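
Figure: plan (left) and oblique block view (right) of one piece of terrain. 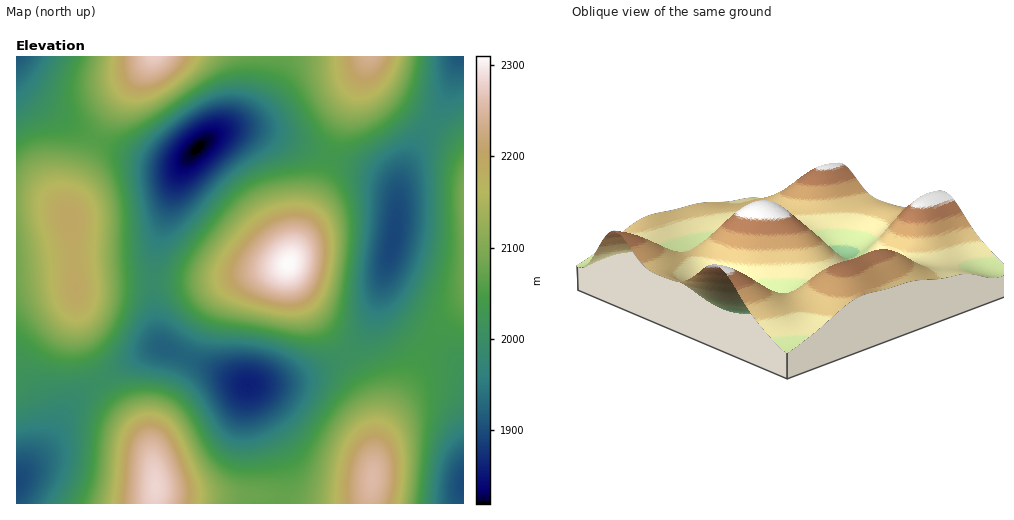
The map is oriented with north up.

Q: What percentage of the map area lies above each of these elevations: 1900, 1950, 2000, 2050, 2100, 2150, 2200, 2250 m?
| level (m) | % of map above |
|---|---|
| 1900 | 95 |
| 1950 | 83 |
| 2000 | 67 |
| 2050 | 45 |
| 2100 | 29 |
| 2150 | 18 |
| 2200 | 8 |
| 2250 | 3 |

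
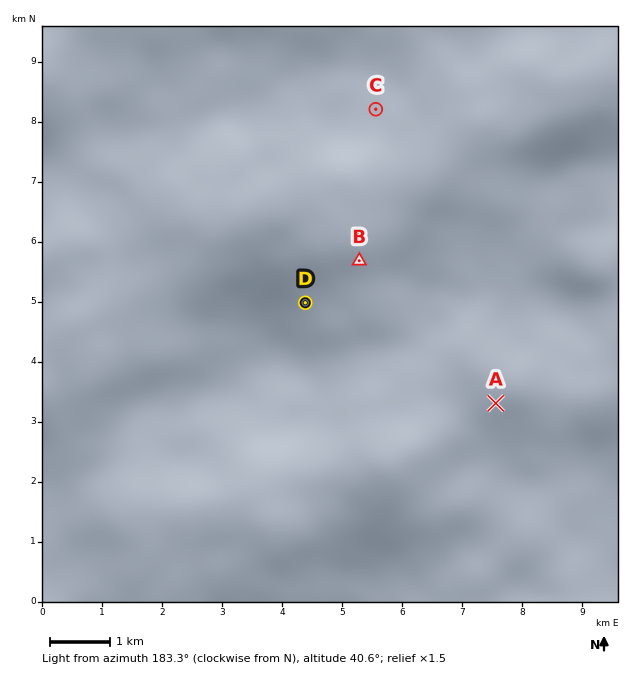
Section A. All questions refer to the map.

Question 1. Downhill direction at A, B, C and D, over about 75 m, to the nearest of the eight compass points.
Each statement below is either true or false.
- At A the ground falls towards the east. false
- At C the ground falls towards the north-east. false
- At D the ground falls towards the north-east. true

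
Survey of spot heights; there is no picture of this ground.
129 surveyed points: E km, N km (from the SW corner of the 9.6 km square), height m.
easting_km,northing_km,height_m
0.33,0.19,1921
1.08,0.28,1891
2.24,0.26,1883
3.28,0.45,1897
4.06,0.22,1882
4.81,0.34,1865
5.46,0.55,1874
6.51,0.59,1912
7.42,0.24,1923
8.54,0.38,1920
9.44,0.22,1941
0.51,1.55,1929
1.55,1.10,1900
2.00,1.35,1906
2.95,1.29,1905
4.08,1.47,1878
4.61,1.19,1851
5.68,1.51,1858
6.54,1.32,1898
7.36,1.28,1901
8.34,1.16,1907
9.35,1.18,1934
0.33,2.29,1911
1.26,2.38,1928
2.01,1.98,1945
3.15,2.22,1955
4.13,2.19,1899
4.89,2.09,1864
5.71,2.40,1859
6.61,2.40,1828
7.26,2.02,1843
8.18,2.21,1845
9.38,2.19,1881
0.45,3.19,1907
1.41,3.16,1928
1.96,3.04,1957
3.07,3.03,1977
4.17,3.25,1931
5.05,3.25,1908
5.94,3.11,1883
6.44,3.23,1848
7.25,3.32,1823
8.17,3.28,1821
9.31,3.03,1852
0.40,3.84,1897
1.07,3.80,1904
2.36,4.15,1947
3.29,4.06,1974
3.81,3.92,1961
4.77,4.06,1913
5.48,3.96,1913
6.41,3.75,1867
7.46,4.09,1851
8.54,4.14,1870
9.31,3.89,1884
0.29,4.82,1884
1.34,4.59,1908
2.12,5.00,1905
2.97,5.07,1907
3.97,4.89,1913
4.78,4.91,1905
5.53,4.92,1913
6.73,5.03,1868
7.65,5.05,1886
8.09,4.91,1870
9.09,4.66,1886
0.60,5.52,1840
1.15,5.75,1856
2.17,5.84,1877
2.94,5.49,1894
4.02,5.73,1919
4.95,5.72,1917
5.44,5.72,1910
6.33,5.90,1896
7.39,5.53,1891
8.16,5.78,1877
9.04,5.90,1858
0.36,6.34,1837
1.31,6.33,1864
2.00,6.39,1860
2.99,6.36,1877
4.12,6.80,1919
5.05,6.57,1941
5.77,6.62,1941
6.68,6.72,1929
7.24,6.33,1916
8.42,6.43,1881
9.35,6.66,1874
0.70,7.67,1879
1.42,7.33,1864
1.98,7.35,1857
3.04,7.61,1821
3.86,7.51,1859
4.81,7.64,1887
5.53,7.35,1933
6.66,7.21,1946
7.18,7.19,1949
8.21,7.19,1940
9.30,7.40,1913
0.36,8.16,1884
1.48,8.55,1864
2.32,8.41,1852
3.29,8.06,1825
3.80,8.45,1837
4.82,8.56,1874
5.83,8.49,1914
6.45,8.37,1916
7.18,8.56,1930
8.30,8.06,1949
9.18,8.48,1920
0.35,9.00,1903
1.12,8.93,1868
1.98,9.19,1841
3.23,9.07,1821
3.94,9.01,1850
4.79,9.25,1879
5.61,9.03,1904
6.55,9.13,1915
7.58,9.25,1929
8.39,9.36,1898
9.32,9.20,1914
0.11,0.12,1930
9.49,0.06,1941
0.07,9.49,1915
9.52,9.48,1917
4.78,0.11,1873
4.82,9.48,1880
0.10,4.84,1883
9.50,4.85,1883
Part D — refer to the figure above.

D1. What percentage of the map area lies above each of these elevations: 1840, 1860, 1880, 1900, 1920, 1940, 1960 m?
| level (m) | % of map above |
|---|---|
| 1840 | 92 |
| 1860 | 80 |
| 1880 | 63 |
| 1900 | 47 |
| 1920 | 24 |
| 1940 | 10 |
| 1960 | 3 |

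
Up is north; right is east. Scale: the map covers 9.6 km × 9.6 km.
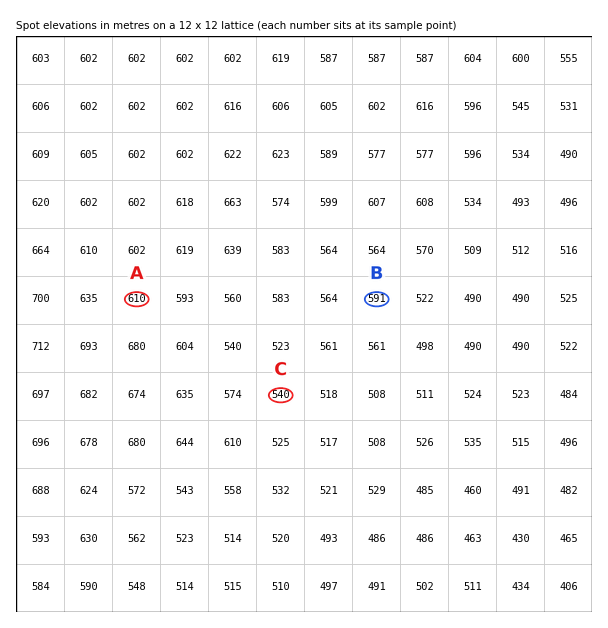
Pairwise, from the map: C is below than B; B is below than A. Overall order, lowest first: C B A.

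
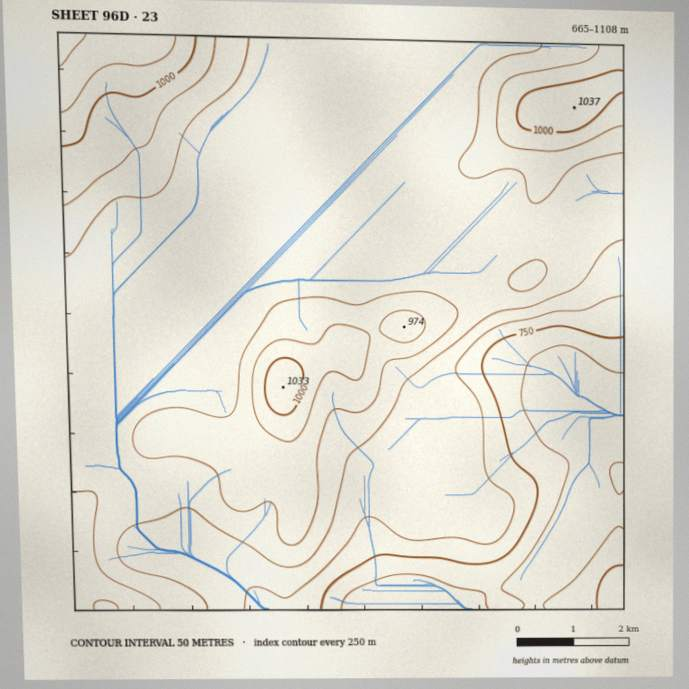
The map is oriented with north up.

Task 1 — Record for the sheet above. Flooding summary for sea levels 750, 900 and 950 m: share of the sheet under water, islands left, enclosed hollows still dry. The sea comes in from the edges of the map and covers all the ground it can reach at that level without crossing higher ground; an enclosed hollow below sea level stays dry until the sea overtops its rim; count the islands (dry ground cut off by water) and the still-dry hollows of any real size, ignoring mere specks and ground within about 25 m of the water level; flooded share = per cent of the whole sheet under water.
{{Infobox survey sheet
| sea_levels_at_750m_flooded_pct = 13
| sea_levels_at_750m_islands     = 0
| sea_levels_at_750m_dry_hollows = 0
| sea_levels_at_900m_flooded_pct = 75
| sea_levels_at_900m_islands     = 1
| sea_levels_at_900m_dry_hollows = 0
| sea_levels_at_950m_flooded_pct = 89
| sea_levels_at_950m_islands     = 1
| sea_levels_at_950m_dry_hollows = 0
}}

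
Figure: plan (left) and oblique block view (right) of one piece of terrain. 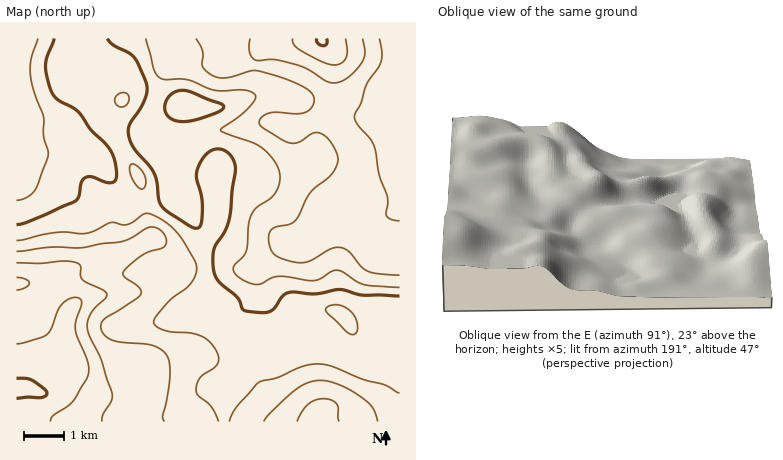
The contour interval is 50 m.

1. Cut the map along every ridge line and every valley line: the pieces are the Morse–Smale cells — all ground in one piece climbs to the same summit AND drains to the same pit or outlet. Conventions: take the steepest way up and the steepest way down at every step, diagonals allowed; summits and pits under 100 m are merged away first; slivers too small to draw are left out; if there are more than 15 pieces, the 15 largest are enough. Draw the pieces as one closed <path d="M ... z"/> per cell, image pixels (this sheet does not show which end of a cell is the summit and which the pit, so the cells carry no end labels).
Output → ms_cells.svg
<path d="M228 38l-212 0 0 384 208 0 1-22 8-20 3-60 4-8 17-18 1-26 0 8 11 32 17 25 20 0 50 26 12-3 32 0 0-306-2 12 1 34-5 16-12 5-18 0-20-6-28-27-16-9-22-7-30-3-14-5-6-8z"/><path d="M256 269l1 25-17 18-4 8-3 60-8 20-1 22 176 0 0-66-32 0-12 3-50-26-20 0-17-25z"/><path d="M400 38l-172 0 0 14 2 4 8 6 40 6 30 11 30 27 10 7 16 4 18 0 10-3 6-12z"/>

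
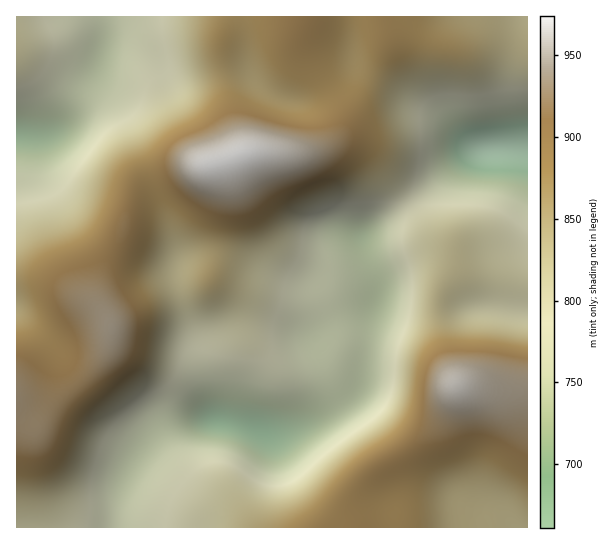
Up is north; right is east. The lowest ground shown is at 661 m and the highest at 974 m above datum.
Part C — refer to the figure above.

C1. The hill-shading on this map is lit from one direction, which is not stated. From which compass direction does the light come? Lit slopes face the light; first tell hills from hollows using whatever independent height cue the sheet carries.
NW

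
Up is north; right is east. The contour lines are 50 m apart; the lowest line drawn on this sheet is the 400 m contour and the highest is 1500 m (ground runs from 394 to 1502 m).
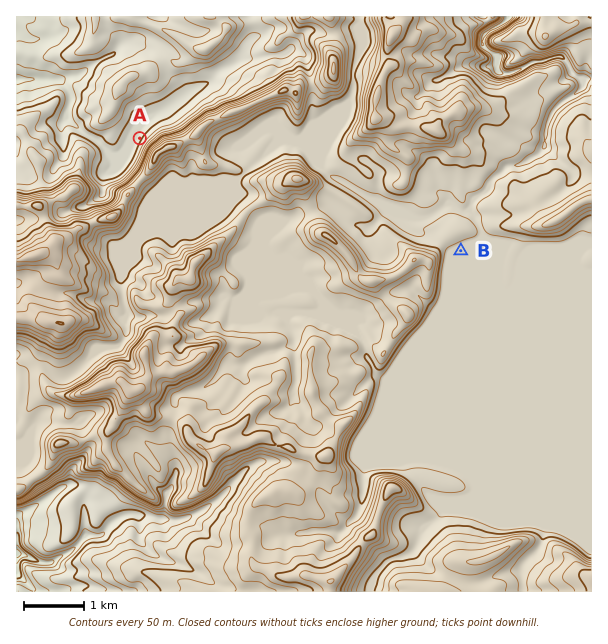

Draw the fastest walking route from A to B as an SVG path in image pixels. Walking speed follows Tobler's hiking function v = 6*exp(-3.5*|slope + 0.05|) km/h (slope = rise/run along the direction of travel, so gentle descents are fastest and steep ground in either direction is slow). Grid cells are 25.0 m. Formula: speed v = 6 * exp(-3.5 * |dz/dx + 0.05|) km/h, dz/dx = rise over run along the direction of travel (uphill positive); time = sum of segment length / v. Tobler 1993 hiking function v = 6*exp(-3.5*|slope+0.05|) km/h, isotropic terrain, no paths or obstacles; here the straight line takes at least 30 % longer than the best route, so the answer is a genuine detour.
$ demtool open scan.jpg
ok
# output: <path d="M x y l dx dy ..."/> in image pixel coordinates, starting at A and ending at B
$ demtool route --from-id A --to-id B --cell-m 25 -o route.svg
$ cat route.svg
<path d="M140 138l9-9 15-7 3 0 51-26 6 0 27-13 7 0 6-3 8 0 15-8 6 0 6-3 3 2 4 4 6 11 0 1 3 6 0 17 18 36 0 7 3 6 26 26 12 6 3 0 3 1 3 3 21 11 18 18 3 1 16 17 6 3 9 0 2 3 3 3"/>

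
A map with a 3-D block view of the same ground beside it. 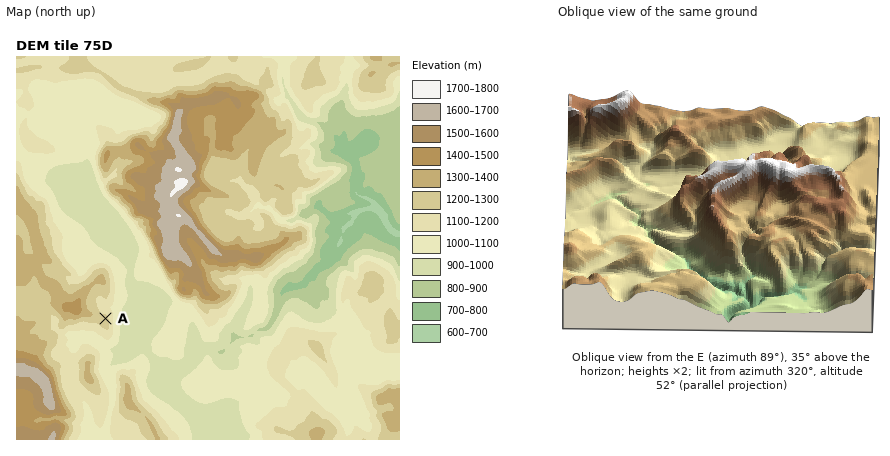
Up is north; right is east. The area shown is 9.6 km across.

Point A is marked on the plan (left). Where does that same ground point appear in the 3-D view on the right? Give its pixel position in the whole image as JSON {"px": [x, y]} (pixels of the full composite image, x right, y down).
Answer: {"px": [666, 154]}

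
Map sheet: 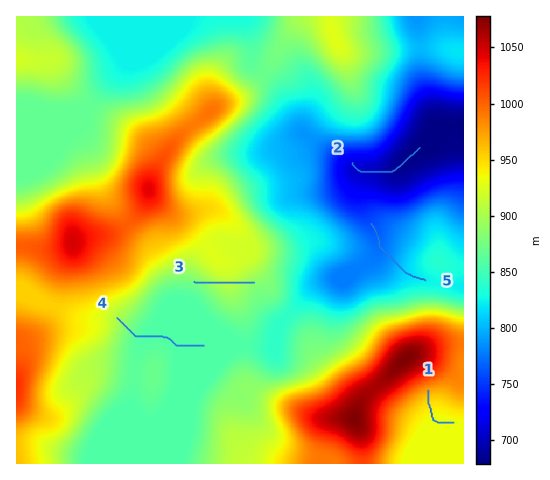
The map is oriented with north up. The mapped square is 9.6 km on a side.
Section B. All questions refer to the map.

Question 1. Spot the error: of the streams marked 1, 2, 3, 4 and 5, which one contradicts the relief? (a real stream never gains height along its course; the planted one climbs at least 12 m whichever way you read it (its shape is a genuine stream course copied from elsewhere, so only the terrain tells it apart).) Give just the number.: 3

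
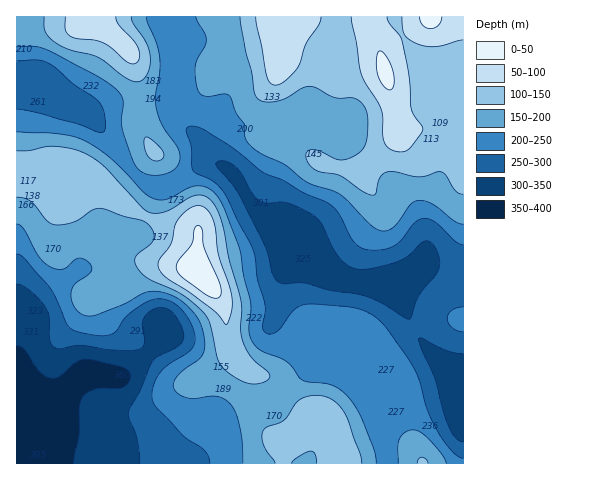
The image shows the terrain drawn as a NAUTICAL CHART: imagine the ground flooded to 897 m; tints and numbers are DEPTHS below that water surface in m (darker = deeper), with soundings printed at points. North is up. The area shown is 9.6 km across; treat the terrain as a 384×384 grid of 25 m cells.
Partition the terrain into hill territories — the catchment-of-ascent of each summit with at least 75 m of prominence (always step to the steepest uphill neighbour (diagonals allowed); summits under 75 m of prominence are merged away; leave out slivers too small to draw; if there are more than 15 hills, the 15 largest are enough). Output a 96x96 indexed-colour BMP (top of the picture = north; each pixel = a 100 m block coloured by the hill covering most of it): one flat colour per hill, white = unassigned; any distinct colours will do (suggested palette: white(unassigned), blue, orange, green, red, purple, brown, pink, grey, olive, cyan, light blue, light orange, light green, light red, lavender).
<image width="96" height="96" href="data:image/bmp;base64,Qk12EgAAAAAAAHYAAAAoAAAAYAAAAGAAAAABAAQAAAAAAAASAAATCwAAEwsAABAAAAAAAAAA////ALR3HwAOf/8ALKAsACgn1gC9Z5QAS1aMAMJ34wB/f38AIr28AM++FwDox64AeLv/AIrfmACWmP8A1bDFABEREREREREREREREREREREREUREREREREREREREREREREREREREREERERERERERERERERERERERERERERERERERERFEREREREREREREREREREREREREREEREREREREREREREREREREREREREREREREREREUREREREREREREREREREREREREREERERERERERERERERERERERERERERERERERERERREREREREREREREREREREREREREERERERERERERERERERERERERERERERERERERERFEREREREREREREREREREREREREERERERERERERERERERERERERERERERERERERERFEREREREREREREREREREREREREEREREREREREREREREREREREREREREREREREREREUREREREREREREREREREREREREERERERERERERERERERERERERERERERERERERERERREREREREREREREREREREREREERERERERERERERERERERERERERERERERERERERERREREREREREREREREREREREREERERERERERERERERERERERERERERERERERERERERFEREREREREREREREREREREREEREREREREREREREREREREREREREREREREREREREREUREREREREREREREREREREREERERERERERERERERERERERERERERERERERERERERERFEREREREREREREREREREREERERERERERERERERERERERERERERERERERERERERERERFEREREREREREREREREREERERERERERERERERERERERERERERERERERERERERERERERERFEREREREREREREREEREREREREREREREREREREREREREREREREREREREREREREREREURERERERERERERBERERERERERERERERERERERERERERERERERERERERERERERERERRERERERERERERBERERERERERERERERERERERERERERERERERERERERERERERERERFEREREREREREQREREREREREREREREREREREREREREREREREREREREREREREREREREUREREREREREERERERERERERERERERERERERERERERERERERERERERERERERERERERREREREREREERERERERERERERERERERERERERERERERERERERERERERERERERERERFERERERERBEREREREREREREREREREREREREREREREREREREREREREREREREREREREUREREREQRERERERERERERERERERERERERERERERERERERERERERERERERERERERERREREREERERERERERERERERERERERERERERERERERERERERERERERERERERERERERFEREQRERERERERERERERERERERERERERERERERERERERERERERERERERERERERERERERERERERERERERERERERERERERERERERERERERERERERERERERERERERERERERERERERERERERERERERERERERERERERERERERERERERERERERERERERERERERERERERERERERERERERERERERERERERERERERERERERERERERERERERERERERERERERERERERERERERERERERERERERERERERERERERERERERERERERERERERERERERERERERERERERERERERERERERERERERERERERERERERERERERERERERERERERERERERERERERERERERERERERERERERERERERERERERERERERERERERERERERERERERERERERERERERERERERERERERERERERERERERERERERERERERERERERERERERERERERERERERERERERERERERERERERERERERERERERERERERERERERERERERERERERERERERERERERERERERERERERERERERERERERERERERERERERERERERERERERERERERERERERERERERERERERERERERERERERERERERERERERERERERERERERERERERERERERERERERERERERERERERERERERERERERERERERERERERERERERERERERERERERERERERERERERERERERERERERERERERERERERERERERERERERERERERERERERERERERERERERERERERERERERERERERERERERERERERERERERERERERERERERERERERERERERERERERERERERERERERERERERERERERERERERERERERERERERERERERERERERERERERERERERERERERERERERERERERERERERERERERERERERERERERERERERERERERERERERERERERERERERIhERERERERERERERERERERERERERERERERERERERERERERERERERERERERIiIiIiIiIREREREREREREREREREREREREREREREREREREREREREREREREREREREiIiIiIiIiIhERERERERERERERERERERERERERERERERERERERERERERERERERESIiIiIiIiIiIiERERIiIhEREREREREREREREREREREREREREREREREREREREREREiIiIiIiIiIiIiIhIiIiIhERERERERERERERERERERERERERERERERERERERERERIiIiIiIiIiIiIiIiIiIiIhERERERERERERERERERERERERERERERERERERERERESIiIiIiIiIiIiIiIiIiIiIhERERERERERERERERERERERERERERERERERERERERIiIiIiIiIiIiIiIiIiIiIiIhERERERERERERERERERERERERERERERERERERERESIiIiIiIiIiIiIiIiIiIiIiIhEREREREREREREREREREREREREREREREREREREREiIiIiIiIiIiIiIiIiIiIiIiIhERERERERERERERERERERERERERERERERERERERIiIiIiIiIiIiIiIiIiIiIiIiIhERERERERERERERERERERERERERERERERERERESIiIiIiIiIiIiIiIiIiIiIiIiIhEREREREREREREREREREREREREREREREREREREiIiIiIiIiIiIiIiIiIiIiIiIiIhERERERERERERERERERERERERERERERERERESIiIiIiIiIiIiIiIiIiIiIiIiIiIhEREREREREREREREREREREREREREREREREREiIiIiIiIiIiIiIiIiIiIiIiIiIiIhERERERERERERERERERERERERERERERERERIiIiIiIiIiIiIiIiIiIiIiIiIiIiIhERERERERERERERERERERERERERERERERESIiIiIiIiIiIiIiIiIiIiIiIiIiIiIhERERERERERERERERERERERERERERERERESIiIiIiIiIiIiIiIiIiIiIiIiIiIiIhEREREREREREREREREREREREREREREREREiIiIiIiIiIiIiIiIiIiIiIiIiIiIiIhERERERERERERERERERERERERERERERERIiIiIiIiIiIiIiIiIiIiIiIiIiIiIiIhERERERERERERERERERERERERERERERERIiIiIiIiIiIiIiIiIiIiIiIiIiIiIiIhERERERERERERERERERETMRERERERERESIiIiIiIiIiIiIiIiIiIiIiIiIiIiIiIhERERERERERERERERERMzMzERERERERESIiIiIiIiIiIiIiIiIiIiIiIiIiIiIiIhEREREREREREREREREzMzMzMxEREREREiIiIiIiIiIiIiIiIiIiIiIiIiIiIiIiIhERERERERERERERERMzMzMzMzMRERERIiIiIiIiIiIiIiIiIiIiIiIiIiIiIiIiIhERERERERERERERETMzMzMzMzMxERESIiIiIiIiIiIiIiIiIiIiIiIiIiIiIiIiIhERERERERERERERETMzMzMzMzMzMRIiIiIiIiIiIiIiIiIiIiIiIiIiIiIiIiIiIhEREREREREREREREzMzMzMzMzMzMyIiIiIiIiIiIiIiIiIiIiIiIiIiIiIiIiIiIhERERERERERERERMzMzMzMzMzMzMiIiIiIiIiIiIiIiIiIiIiIiIiIiIiIiIiIiIhERERERERERERERMzMzMzMzMzMzIiIiIiIiIiIiIiIiIiIiIiIiIiIiIiIiIiIiIhERERERERERERETMzMzMzMzMzMzIiIiIiIiIiIiIiIiIiIiIiIiIiIiIiIiIiIiIhEREREREREREREzMzMzMzMzMzMyIiIiIiIiIiIiIiIiIiIiIiIiIiIiIiIiIiIiIhERERERERERERMzMzMzMzMzMzMiIiIiIiIiIiIiIiIiIiIiIiIiIiIiIiIiIiIiIhERERERERERERMzMzMzMzMzMzIiIiIiIiIiIiIiIiIiIiIiIiIiIiIiIiIiIiIiIhERERERERERETMzMzMzMzMzMyIiIiIiIiIiIiIiIiIiIiIiIiIiIiIiIiIiIiIiIhEREREREREREzMzMzMzMzMzMiIiIiIiIiIiIiIiIiIiIiIiIiIiIiIiIiIiIiIiIhERERERERERMzMzMzMzMzMzMiIiIiIiIiIiIiIiIiIiIiIiIiIiIiIiIiIiIiIiIhERERERERETMzMzMzMzMzMzIiIiIiIiIiIiIiIiIiIiIiIiIiIiIiIiIiIiIiIiIhERERERERMzMzMzMzMzMzMzIiIiIiIiIiIiIiIiIiIiIiIiIiIiIiIiIiIiIiIiIhEREREREzMzMzMzMzMzMzMzIiIiIiIiIiIiIiIiIiIiIiIiIiIiIiIiIiIiIiIiIhERERERMzMzMzMzMzMzMzMyIiIiIiIiIiIiIiIiIiIiIiIiIiIiIiIiIiIiIiIiIhERERETMzMzMzMzMzMzMzMzIiIiIiIiIiIiIiIiIiIiIiIiIiIiIiIiIiIiIiIiIhEREREzMzMzMzMzMzMzMzMzIiIiIiIiIiIiIiIiIiIiIiIiIiIiIiIiIiIiIiIiIhERETMzMzMzMzMzMzMzMzMzIiIiIiIiIiIiIiIiIiIiIiIiIiIiIiIiIiIiIiIiIhEREzMzMzMzMzMzMzMzMzMzIiIiIiIiIiIiIiIiIiIiIiIiIiIiIiIiIiIiIiIiIjMzMzMzMzMzMzMzMzMzMzMzIiIiIiIiIiIiIiIiIiIiIiIiIiIiIiIiIiIiIiIiIjMzMzMzMzMzMzMzMzMzMzMzIiIiIiIiIiIiIiIiIiIiIiIiIiIiIiIiIiIiIiIiIjMzMzMzMzMzMzMzMzMzMzMzIiIiIiIiIiIiIiIiIiIiIiIiIiIiIiIiIiIiIiIiIjMzMzMzMzMzMzMzMzMzMzMzIiIiIiIiIiIiIiIiIiIiIiIiIiIiIiIiIiIiIiIiIjMzMzMzMzMzMzMzMzMzMzMzIiIiIiIiIiIiIiIiIiIiIiIiIiIiIiIiIiIiIiIiIjMzMzMzMzMzMzMzMzMzMzMzIiIiIiIiIiIiIiIiIiIiIiIiIiIiIiIiIiIiIiIiIjMzMzMzMzMzMzMzMzMzMzMzIiIiIiIiIiIiIiIiIiIiIiIiIiIiIiIiIiIiIiIiIjMzMzMzMzMzMzMzMzMzMzMzIiIiIiIiIiIiIiIiIiIiIiIiIiIiIiIiIiIiIiIiIjMzMzMzMzMzMzMzMzMzMzMyIiIiIiIiIiIiIiIiIiIiIiIiIiIiIiIiIiIiIiIiIjMzMzMzMzMzMzMzMzMzMzMyIiIiIiIiIiIiIiIiIiIiIiIiIiIiIiIiIiIiIiIiIjMzMzMzMzMzMzMzMzMzMzMiIiIiIiIiIiIiIiIiIiIiIiIiIiIiIiIiIiIiIiIiIjMzMzMzMzMzMzMzMzMzMzMiIiIiIiIiIiIiIiIiIiIiIiIiIiIiIiIiIiIiIiIiIjMzMzMzMzMzMzMzMzMzMzMiIiIiIiIiIiIiIiIiIiIiIiIiIiIiIiIiIiIiIiIiIg=="/>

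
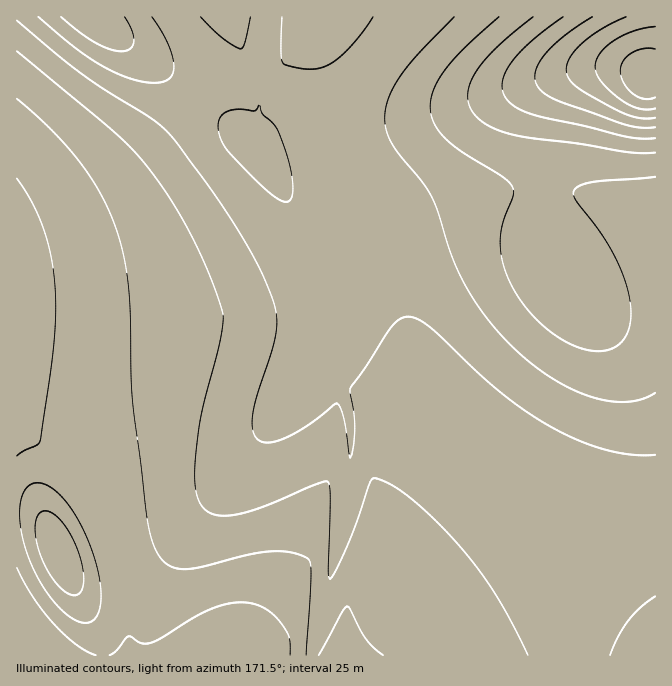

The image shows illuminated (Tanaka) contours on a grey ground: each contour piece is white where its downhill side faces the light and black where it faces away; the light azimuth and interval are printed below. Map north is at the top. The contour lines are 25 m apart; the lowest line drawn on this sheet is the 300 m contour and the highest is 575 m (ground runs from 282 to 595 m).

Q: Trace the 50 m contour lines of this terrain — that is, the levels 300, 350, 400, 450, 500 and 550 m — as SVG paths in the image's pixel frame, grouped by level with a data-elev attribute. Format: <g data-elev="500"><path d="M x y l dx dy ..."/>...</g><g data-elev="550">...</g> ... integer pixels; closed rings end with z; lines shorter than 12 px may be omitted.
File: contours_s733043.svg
<g data-elev="300"><path d="M110 655l7-5 11-14 12 7 10 0 10-4 32-20 16-9 17-6 17-2 10 1 10 4 15 11 11 17 2 20"/><path d="M17 568l16 29 20 27 22 20 12 7 9 4"/><path d="M17 178l17 29 12 30 7 33 3 37-3 48-13 85-3 5-13 6-7 5"/></g><g data-elev="350"><path d="M610 655l8-18 11-17 12-13 14-11"/><path d="M73 595l4 0 3-2 3-9 0-16-5-18-8-16-10-14-10-8-8 0-5 5-2 10 1 13 4 15 7 14 8 13 10 10z"/><path d="M17 51l93 77 31 30 20 27 17 27 17 31 15 32 10 29 3 14-4 29-18 66-5 35-1 37 3 13 4 9 7 5 8 3 10 1 12-2 25-7 46-20 17-6 2 2 1 10-2 77 1 6 1 3 7-11 13-28 20-58 4-4 11 4 17 10 21 16 24 24 20 23 17 22 15 23 29 55"/></g><g data-elev="400"><path d="M285 202l3-1 4-4 0-19-6-25-10-26-13-12-3-9-2-1-3 6-20-2-11 4-5 7-1 8 3 10 5 10 38 40 13 10z"/><path d="M38 17l39 32 28 19 29 12 13 2 12 1 8-3 4-3 2-5 1-9-7-21-15-25"/><path d="M454 17l-37 38-17 22-12 23-3 20 2 13 6 12 29 37 10 16 19 57 13 28 19 30 23 27 25 23 28 19 26 13 27 6 23 0 10-3 10-5"/></g><g data-elev="450"><path d="M533 17l-37 31-13 14-8 11-6 12-1 12 2 10 5 8 7 7 10 5 26 9 61 8 50 8 26 1"/></g><g data-elev="500"><path d="M592 17l-29 20-19 18-5 8-4 9 0 6 2 7 7 8 11 7 62 22 20 5 18 0"/></g><g data-elev="550"><path d="M655 27l-21 4-20 10-14 12-4 7-1 7 1 6 5 9 20 18 18 8 8 2 8-2"/></g>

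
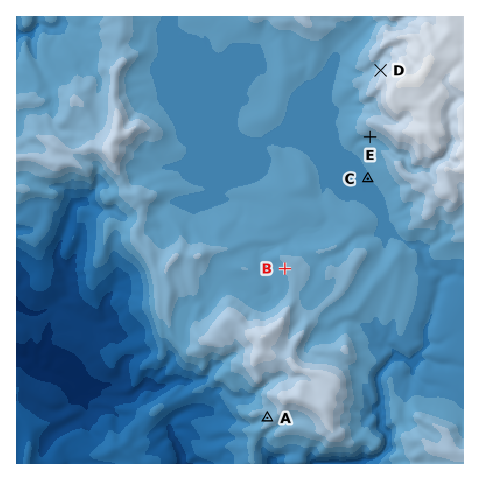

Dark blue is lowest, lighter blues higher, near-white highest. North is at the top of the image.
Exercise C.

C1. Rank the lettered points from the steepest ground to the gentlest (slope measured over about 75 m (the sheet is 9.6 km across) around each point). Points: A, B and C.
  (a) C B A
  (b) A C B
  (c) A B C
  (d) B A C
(c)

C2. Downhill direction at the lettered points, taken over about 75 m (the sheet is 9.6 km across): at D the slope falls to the NW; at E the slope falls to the S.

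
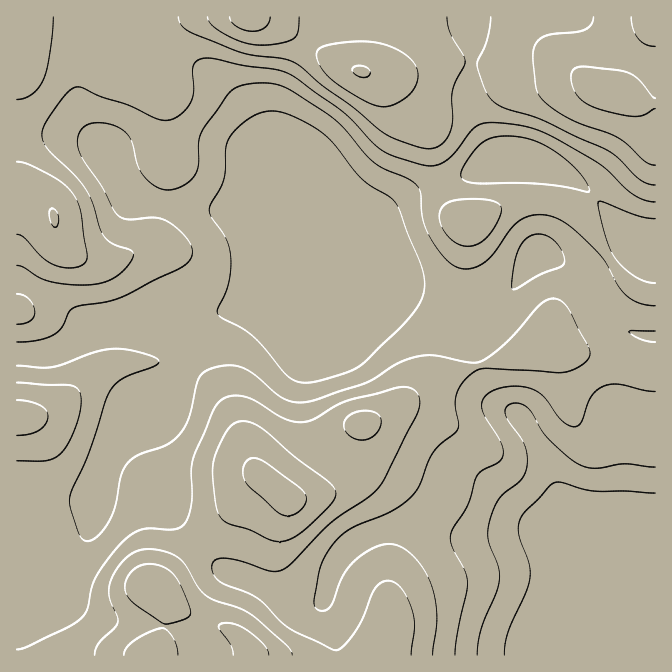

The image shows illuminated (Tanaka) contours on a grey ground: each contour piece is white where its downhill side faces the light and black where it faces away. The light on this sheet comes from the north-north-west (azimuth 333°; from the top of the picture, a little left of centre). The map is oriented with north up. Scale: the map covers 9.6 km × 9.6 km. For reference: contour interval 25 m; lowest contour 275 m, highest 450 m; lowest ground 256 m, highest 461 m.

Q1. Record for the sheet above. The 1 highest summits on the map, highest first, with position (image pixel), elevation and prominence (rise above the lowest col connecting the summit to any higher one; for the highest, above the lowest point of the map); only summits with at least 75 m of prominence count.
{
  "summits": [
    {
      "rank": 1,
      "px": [154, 588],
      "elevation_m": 447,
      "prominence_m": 104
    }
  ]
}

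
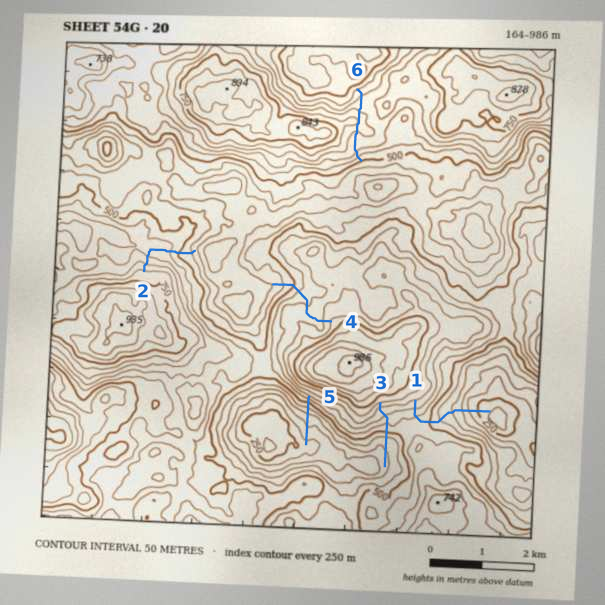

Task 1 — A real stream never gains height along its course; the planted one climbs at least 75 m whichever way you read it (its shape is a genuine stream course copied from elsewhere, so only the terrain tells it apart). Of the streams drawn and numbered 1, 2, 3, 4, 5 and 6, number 6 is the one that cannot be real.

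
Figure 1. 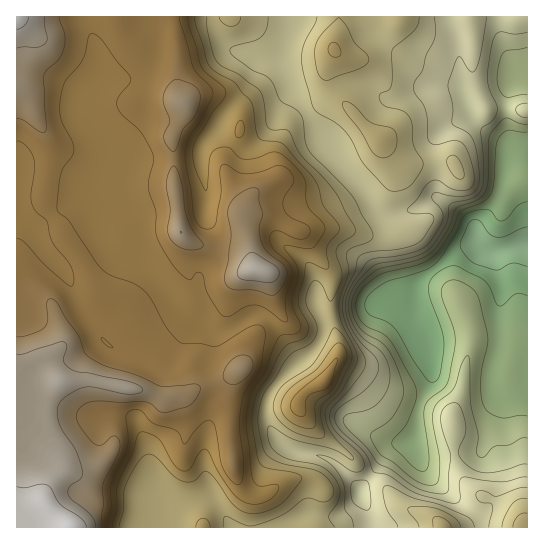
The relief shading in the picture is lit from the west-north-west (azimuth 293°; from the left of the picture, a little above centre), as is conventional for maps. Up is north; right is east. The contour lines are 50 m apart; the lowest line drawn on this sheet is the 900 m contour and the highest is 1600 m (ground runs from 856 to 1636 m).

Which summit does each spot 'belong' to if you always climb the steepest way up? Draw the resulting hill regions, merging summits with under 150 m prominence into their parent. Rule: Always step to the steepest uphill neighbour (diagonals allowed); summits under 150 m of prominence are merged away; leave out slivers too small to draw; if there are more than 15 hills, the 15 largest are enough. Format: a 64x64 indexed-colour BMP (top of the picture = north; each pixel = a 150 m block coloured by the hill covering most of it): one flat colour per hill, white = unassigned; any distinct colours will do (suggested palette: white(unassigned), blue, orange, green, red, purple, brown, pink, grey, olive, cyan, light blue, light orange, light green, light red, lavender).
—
<image width="64" height="64" href="data:image/bmp;base64,Qk12CAAAAAAAAHYAAAAoAAAAQAAAAEAAAAABAAQAAAAAAAAIAAATCwAAEwsAABAAAAAAAAAA////ALR3HwAOf/8ALKAsACgn1gC9Z5QAS1aMAMJ34wB/f38AIr28AM++FwDox64AeLv/AIrfmACWmP8A1bDFABEREREREREREREREREREREREREREREzMzMzMzMzMzMzERERERERERERERERERERERERERERETMzMzMzMzMzMzMRERERERERERERERERERERERERERERMzMzMzMzMzMzMxERERERERERERERERERERERERERERMzMzMzMzMzMzMzEREREREREREREREREREREREREREREzMzMzMzMzMzMzMRERERERERERERERERERERERERERERMzMzMzMzMzMzMxEREREREREREREREREREREREREREREzMzMzMzMzMzMzERERERERERERERERERERERERERERERMzMzMzMzMzMzMRERERERERERERERERERERERERERERETMzMzMzMzMzMxERERERERERERERERERERERERERERERMzMRERETMzMzERERERERERERERERERERERERERERERERMxERERETMzMRERERERERERERERERERERERERERERERERERERERMzMxEREREREREREREREREREREREREREREREREREREREzMzERERERERERERERERERERERERERERERERERERERERMzMREREREREREREREREREREREREREREREREREREREREzMxERERERERERERERERERERERERERERERERERERERETMzEREREREREREREREREREREREREREREREREREREREREREREREREREREREREREREREREREREREREREREREREREREREREREREREREREREREREREREREREREREREREREREREREREREREREREREREREREREREREREREREREREREREREREREREREREREREREREREREREREREREREREREREREREREREREREREREREREREREREREREhEREREREREREREREREREREREREREREREREREREREREiIREREREREREREREREREREREREREREREREREREREREiIiERERERERERERERERERERERERERERERERERERERESIiIRERERERERERERERERERERERERERERERESIiIRESIiIhERERERERERERERERERERERERERERERESIiIiESIiIiIRERERERERERERERERERERERERERERESIiIiIiIiIiIiIiIRERERERERERERERERERERERERESIiIiIiIiIiIiIiIiIiIhERERERERERERERERERERESIiIiIiIiIiIiIiIiIiIiERERERERERERERERERERESIiIiIiIiIiIiIiIiIiIiIRERERERERERERERERERESIiIiIiIiIiIiIiIiIiIiIiERERERERERERERERERESIiIiIiIiIiIiIiIiIiIiIiIiEREREREREREREREREiIiIiIiIiIiIiIiIiIiIiIiIiIhERERERERERERERIiIiIiIiIiIiIiIiIiIiIiIiIiIiIRERERERERERERIiIiIiIiIiIiIiIiIiIiIiIiIiIiIiIREREREREREREiIiIiIiIiIiIiIiIiIiIiIiIiIiIiIhEREREREREREiIiIiIiIiIiIiIiIiIiIiIiIiIiIiIiEREREiIhERESIiIiIiIiIiIiIiIiIiIiIiIiIiIiIiIRERESIiIREREiIiIiIiIiIiIiIiIiIiIiIiESIiIiERERERIiIiIRESIiIiIiIiIiIiIiIiIiIiIiERERIiEREREREiIiIiIRIiIiIiIiIiIiIiIiIiIiIiERERERERERERESIiIiIiIiIiIiIiIiIiIiIiIiIiIiERERERERERERERIiIiIiIiIiIiIiIiIiIiIiIiIiIiIREREREREREREREiIiIiIiIiIiIiIiIiIiIiIiIiIiIRERERERERERERESIiIiIiIiIiIiIiIiIiIiIiIiIiIRERERERERERERERIiIiIiIiIiIiIiIiIiIiIiIiIiIREREREREREREREREiIiIiIiIiIiIiIiIiIiIiIiIiIRERERERERERERERESIiIiIiIiIiIiIiIiIhESIiIiIhERERERERERERERERIiIiIiIiIiIiIiIiIREREiIiIhEREREREREREREREREiIiIiIiIiIiIiIiIhERERIiIhERERERERERERERERESIiIiIiIiIiIiIiIiIRERESIiERERERERERERERERERIiIiIiIiIiIiIiIiIiERERIiEREREREREREREREREREiIiIiIiIiIiIiIiIiIhERESERERERERERERERERERESIiIiIiIiIiIiIiIiIiIRERERERERERERERERERERERIiIiIiIiIiIiIiIiIiIhEREREREREREREREREREREREiIiIiIiIiIiIiIiIiIiIRERERERERERERERERERERESIiIiIiIiIiIiIiIiIiIhERERERERERERERERERERERIiIiIiIiIiIiIiIiIiIiEREREREREREREREREREREREiIiIiIiIiIiIiIiIiIhERERERERERERERERERERERESIiIiIiIiIiIiIiIiIRERERERERERERERERERERERERIiIiIiIiIiIiIiIiIREREREREREREREREREREREREREiIiIiIiIiIiIiIiIhERERERERERERERERERERERERESIiIiIiIiIiIiIiIiERERERERERERERERERERERERER"/>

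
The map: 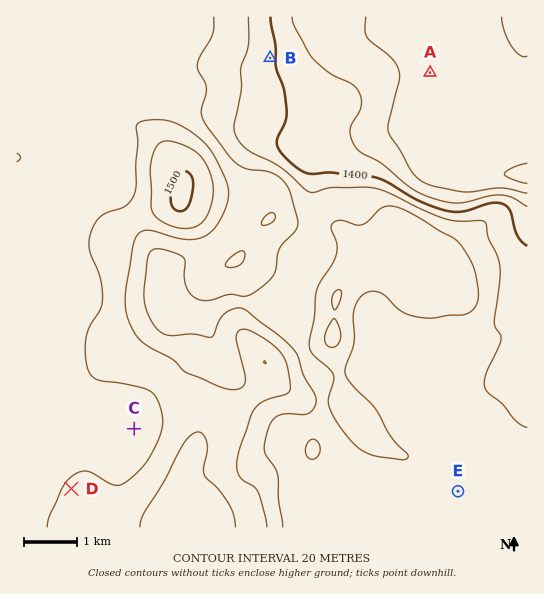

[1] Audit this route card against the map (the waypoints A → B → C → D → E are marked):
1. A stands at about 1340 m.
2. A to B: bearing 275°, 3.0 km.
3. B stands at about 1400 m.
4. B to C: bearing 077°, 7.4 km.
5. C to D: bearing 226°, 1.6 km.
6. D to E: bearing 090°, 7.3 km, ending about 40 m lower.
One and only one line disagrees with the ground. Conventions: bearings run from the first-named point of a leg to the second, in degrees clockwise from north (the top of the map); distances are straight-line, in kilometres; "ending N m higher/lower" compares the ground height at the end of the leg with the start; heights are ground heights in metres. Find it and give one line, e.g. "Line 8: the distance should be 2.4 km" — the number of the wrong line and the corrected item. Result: Line 4: the bearing should be 200°.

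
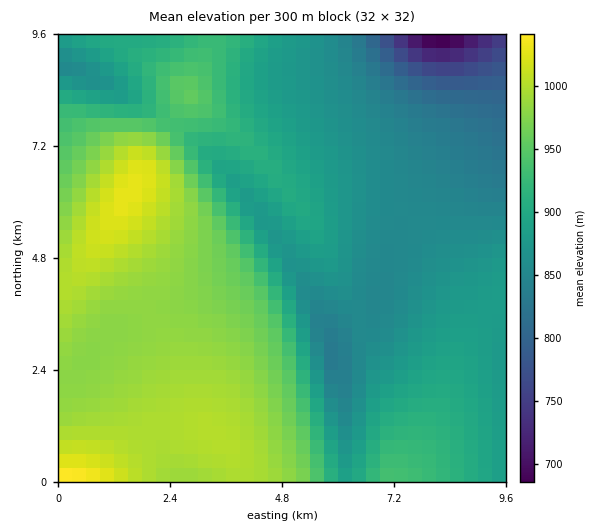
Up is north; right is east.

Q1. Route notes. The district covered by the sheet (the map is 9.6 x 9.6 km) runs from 670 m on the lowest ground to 1050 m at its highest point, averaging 910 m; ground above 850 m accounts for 80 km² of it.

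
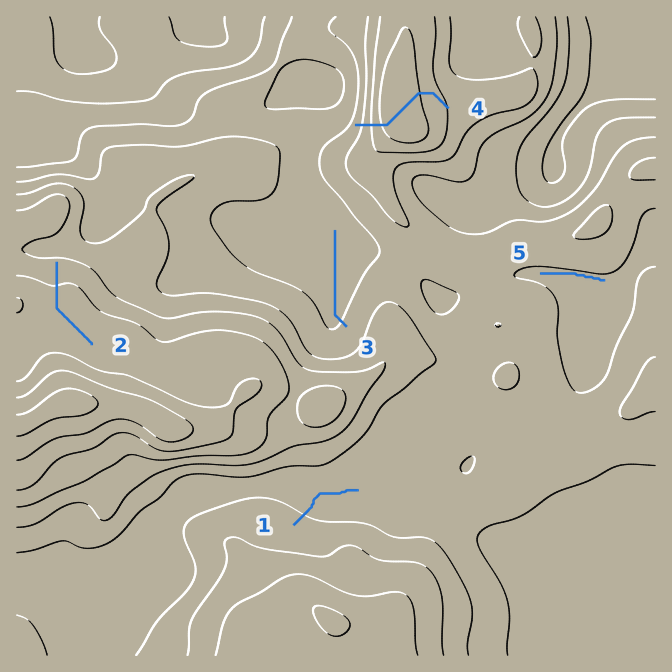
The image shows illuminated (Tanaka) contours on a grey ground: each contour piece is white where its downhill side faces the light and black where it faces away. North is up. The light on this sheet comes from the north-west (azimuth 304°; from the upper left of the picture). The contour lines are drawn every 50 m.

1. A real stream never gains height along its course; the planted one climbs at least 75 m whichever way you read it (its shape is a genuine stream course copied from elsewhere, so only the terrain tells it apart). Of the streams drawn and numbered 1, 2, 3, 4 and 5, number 4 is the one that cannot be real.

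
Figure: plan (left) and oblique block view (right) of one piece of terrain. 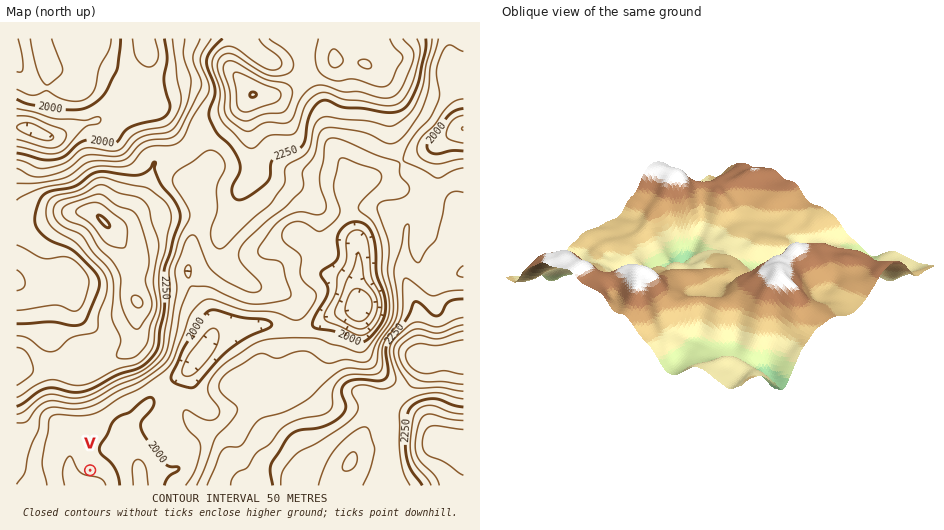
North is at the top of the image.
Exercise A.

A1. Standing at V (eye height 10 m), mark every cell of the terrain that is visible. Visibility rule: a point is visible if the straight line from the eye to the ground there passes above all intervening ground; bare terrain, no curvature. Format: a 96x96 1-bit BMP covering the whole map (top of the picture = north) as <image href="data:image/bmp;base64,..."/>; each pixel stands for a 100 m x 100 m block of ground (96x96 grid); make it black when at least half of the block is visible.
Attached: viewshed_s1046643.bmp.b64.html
<image width="96" height="96" href="data:image/bmp;base64,Qk2+BAAAAAAAAD4AAAAoAAAAYAAAAGAAAAABAAEAAAAAAIAEAAATCwAAEwsAAAIAAAAAAAAA////AAAAAADwAcAD//4B4AAAAADwA+AH//4D4BAAAAD4B+AH//4D4BgAAAD4D/AP//4H4DwAAAD4D/gf//wP4BwAAAD4D/4///wP8B4AAAD4D/////wP8B4AAAD4D/////gf8B8AAAB8D/////gf8A8AAAB8B/////g78AcAAAA+A/////xz8AeAAAA+Af////7z8AOAAAA+A///v//x8AHAAAD+B///vh/w8ADAAAD/P///PA/wEADgAAD/////OA/wAAHgAAD/////8A/wAAfwAAD/////8A/wAA/8AAD/////4D/wAB/wAAD/////4H/gAB/gAAD/////gH8AAB/AAAD/////AH4AAB+AAAD/////AHwAAA4AA8J/AP//ADwAAAYAD48AAD//gDgAAAAAPwIAAA//gBgAAAAA/gAAAAf/gAgAAAAB/AAAAAH/AAAAAAAD/AAAAAAAAAAAAAAD+AAAAAAAAAAAAAAD+AAAAAAAAAAAAAAD+AAAAAAAAAAAAAAB+AAAAAAAAAAAAAAA+AAAAAAAAAAAAAAAeAAAAAAAAAAAAAAAeAAAAAAAAAAAAAAAOAAAAAAAAAf/wAAAOAAAAAAAAB//8AAAHAAAAAAAAB//+AAAHAAAAAAAAB//8AAAGAAAAAAAAB//wAAAGAAAAAAAAA/4AAAAGAAAAAAAAA/gAAAAAAAAAAAAAA/AAAAAAAAAAAAAAA8AAAAAAAAAAAAAAAYAAAAAAAAAAAAAAAAAAAAAAAAAAAAAAAAAAAAAAAAAAAAAAAAAAAAAAAAAAAAAAAAAAAAAAAAAAAAAAAAAAAAAAAAAAAAAAAAAAAAAQAAAAAAAAAAAAAAB4AAAAAAAAAAAAAAB4AAAAAAAAAAAAAAB4AAAAAAAAAAAAAAB4AAAAAAAAAAAAAAB4AAAAAAAAAAAAAABwAAAAAAAAAAAAAAAgAAAAAAAAAAAAAAAAAAAAAAAAAAAAAAAAAAAAAAAAAAAAAAAAAAAAAAAAAAAAAAAAAAAAAAAAAAAAAAAAAAAAAAAAAAAAAAAAAAAAAAAAAAAAAAAAAAAAAAAAAAAAAAAAAAAAAAAAAAAAAAAAAAAAAAAAAAAAAAAAAAAAAAAAAAAAAAAAAAAAAAAAAAAAAAAAAAAAAAAAAAAAAAAAAAAAAAAAAAAAAAAAAAAAAAAAAAAAAAAAAAAAAAAAAAAAAAAAAAAAAAAAAAAAAAAAAAAAAAAAAAAAAAAAAAAAAAAAAAAAAAAAAAAAAAAAAAAAAAAAAAAAAAAAAAAAAAAAAAAAAAAAAAAAAAAAAAAAAAAAAAAAAAf4AAAAAAAAAAAAAP/4AAAAAAAAAAAAAP/wAAAAAAAAAAAAAP/wAAAAAAAAAAAAAP/gAAAAAAAAAAAAAP/AAAAAAAAAAAAAAP+AAAAAAAAAAAAAAH4AAAAAAAAAAAAAAHwAAAAAAAAAAAAAADAAAAAAAAAAAAAAAAAAAAAAAAAAAAAAAAAAAAAAAAAAAAAAAAAAAAAAAAAAAAAAAAAAAAAAAAAAAAAAAAAAAA="/>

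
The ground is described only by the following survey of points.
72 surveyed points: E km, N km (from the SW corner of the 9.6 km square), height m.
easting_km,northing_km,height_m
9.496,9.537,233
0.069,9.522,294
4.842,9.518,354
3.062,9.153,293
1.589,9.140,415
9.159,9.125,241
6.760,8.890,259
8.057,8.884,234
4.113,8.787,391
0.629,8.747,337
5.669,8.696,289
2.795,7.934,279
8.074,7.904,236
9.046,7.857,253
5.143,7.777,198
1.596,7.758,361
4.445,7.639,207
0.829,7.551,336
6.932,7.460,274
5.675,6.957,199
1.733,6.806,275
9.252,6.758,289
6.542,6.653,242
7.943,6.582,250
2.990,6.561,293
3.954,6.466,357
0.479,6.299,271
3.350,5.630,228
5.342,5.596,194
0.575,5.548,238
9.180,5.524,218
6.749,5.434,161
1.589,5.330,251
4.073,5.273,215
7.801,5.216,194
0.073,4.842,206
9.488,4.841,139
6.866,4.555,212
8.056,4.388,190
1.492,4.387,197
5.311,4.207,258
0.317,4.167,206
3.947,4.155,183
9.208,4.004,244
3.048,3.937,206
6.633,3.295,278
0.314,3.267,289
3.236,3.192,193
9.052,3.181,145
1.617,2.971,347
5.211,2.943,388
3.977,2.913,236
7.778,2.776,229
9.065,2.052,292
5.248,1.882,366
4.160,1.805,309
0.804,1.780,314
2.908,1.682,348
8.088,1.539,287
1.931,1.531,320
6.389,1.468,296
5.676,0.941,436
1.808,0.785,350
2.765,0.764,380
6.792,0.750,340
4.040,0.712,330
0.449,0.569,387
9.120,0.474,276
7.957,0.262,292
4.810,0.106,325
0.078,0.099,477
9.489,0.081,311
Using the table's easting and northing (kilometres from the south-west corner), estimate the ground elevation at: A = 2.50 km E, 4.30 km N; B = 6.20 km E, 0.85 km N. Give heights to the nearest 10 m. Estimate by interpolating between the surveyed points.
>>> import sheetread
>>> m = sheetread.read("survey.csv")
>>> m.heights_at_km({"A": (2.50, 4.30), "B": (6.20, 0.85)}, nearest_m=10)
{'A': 210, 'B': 380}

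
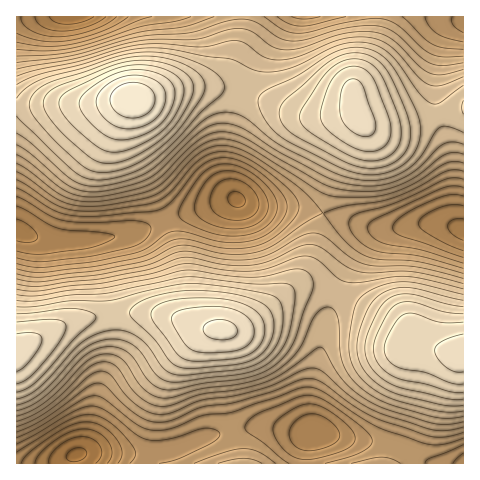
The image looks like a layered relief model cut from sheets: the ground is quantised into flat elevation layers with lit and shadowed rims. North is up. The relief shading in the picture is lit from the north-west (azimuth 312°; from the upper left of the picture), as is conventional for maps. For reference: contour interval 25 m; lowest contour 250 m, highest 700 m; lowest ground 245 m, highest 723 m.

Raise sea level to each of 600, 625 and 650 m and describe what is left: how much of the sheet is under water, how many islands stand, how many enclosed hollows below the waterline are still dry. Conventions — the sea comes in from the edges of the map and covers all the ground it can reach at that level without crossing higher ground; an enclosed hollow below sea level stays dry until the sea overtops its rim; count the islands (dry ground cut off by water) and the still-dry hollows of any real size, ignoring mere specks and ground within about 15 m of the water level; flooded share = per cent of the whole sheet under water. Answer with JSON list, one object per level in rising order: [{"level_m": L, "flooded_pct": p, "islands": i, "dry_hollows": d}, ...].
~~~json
[{"level_m": 600, "flooded_pct": 82, "islands": 3, "dry_hollows": 0}, {"level_m": 625, "flooded_pct": 88, "islands": 3, "dry_hollows": 0}, {"level_m": 650, "flooded_pct": 94, "islands": 2, "dry_hollows": 0}]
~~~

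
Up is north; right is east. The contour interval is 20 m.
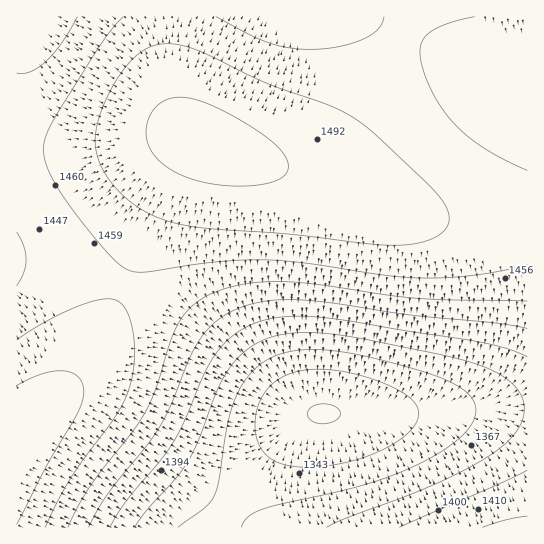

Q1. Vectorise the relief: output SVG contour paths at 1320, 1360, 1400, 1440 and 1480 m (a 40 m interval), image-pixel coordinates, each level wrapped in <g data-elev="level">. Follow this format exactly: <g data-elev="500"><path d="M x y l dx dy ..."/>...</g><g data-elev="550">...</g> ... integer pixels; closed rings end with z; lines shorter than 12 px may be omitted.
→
<g data-elev="1320"><path d="M319 424l-8-3-3-4 0-6 3-4 7-3 8 0 8 2 5 4 1 5-3 5-8 3z"/></g><g data-elev="1360"><path d="M178 527l26-18 9-11 6-17 9-59 8-25 7-14 8-10 11-10 12-7 17-5 22-2 25 2 29 6 46 12 30 10 19 10 11 12 3 6 0 7-7 15-16 14-23 15-29 14-32 11-107 26-14 8-4 5-3 5"/></g><g data-elev="1400"><path d="M110 527l16-26 34-40 13-19 12-21 19-47 11-20 17-17 21-13 16-5 17-2 20-1 24 2 151 24 26 7 20 8"/><path d="M527 470l-30 15-98 42"/></g><g data-elev="1440"><path d="M68 527l10-21 12-20 43-55 13-21 10-23 16-49 8-17 12-15 17-11 14-6 18-4 20-3 20 0 36 2 100 14 110 3"/><path d="M17 232l7 14 2 13-2 14-7 13"/><path d="M77 17l-15 25-16 19-15 10-8 2-6 0"/></g><g data-elev="1480"><path d="M17 524l30-58 30-52 5-12 2-11-2-8-4-6-7-4-8-2-10 0-11 3-25 12"/><path d="M378 245l30 0 23-6 9-5 6-5 3-7 0-8-6-12-13-16-55-52-21-16-27-13-64-23-62-30-23-7-17-1-15 5-15 11-13 18-11 20-8 20-4 17 1 15 5 16 9 15 13 15 16 12 24 12 30 7 97 7z"/></g>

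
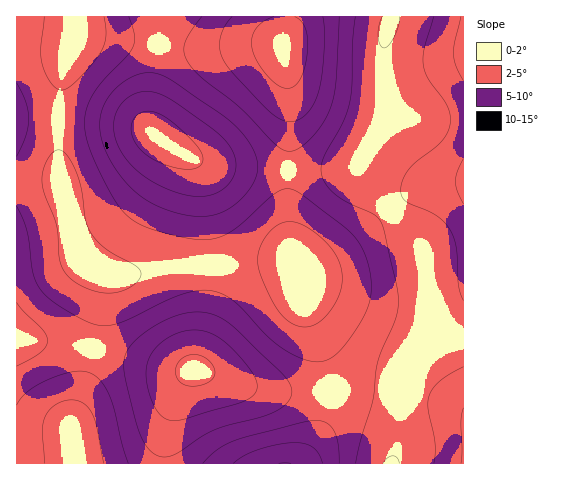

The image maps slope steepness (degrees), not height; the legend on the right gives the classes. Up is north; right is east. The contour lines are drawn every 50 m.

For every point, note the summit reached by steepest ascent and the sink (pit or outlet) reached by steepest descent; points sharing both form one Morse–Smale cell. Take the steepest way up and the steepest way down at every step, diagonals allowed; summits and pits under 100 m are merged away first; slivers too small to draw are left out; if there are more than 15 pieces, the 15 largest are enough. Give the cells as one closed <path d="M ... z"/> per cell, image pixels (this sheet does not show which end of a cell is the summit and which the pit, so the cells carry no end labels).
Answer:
<path d="M463 16l-179 1-1 37 7 49-2 120 3 21 8 16-9-1-44 5-64 2-52 9-25-1-17-8-10-14-16-70-3-2-42 2-1 243 30 2 22 4 4 4 4 29 86 0 5-36 5-21 13-28 10-9 44 15 26 5 106 2 18 3 6 4 4 8-1 37-6 20 71 0z"/><path d="M284 16l-268 1 0 164 43-1 3 2 12 60 7 17 7 7 22 9 20 0 52-9 64-2 44-5 10 0-9-15-3-21 2-120-7-49z"/><path d="M195 370l-10 9-13 28-8 35 0 22 227 0 2-2 6-29 0-26-4-8-6-4-18-3-106-2-26-5z"/><path d="M32 426l-16 0 1 38 59-1-3-23-5-9z"/>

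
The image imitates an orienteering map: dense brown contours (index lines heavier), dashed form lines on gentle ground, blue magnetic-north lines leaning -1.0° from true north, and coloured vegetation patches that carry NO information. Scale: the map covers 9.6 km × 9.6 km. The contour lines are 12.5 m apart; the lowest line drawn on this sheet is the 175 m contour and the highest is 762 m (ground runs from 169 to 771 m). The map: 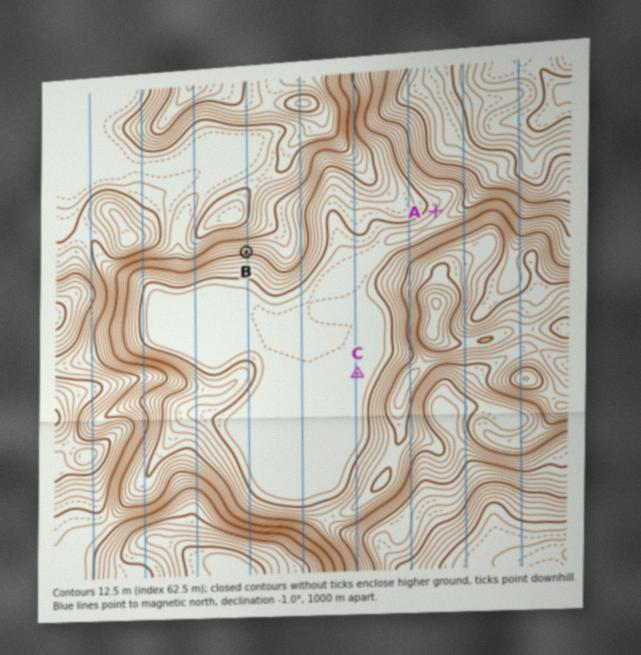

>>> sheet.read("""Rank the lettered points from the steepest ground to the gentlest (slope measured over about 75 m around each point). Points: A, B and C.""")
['B', 'A', 'C']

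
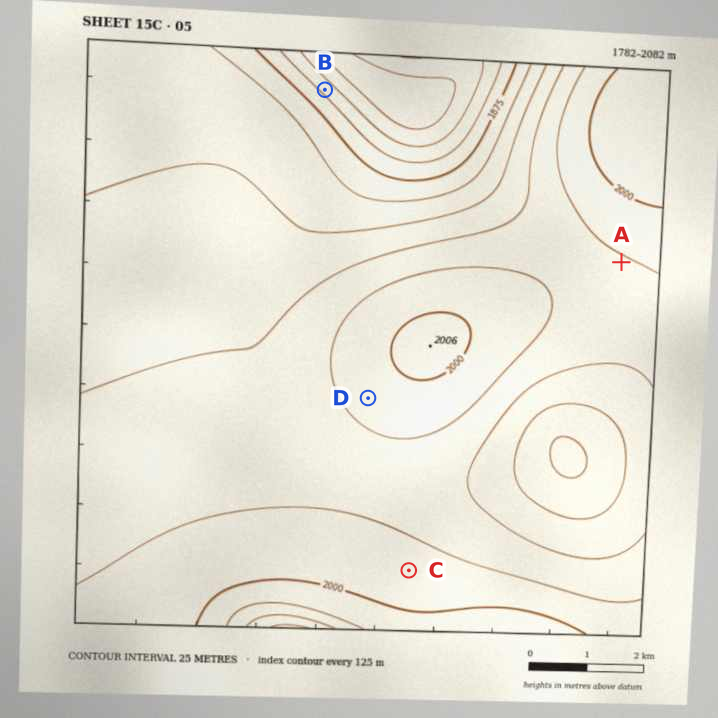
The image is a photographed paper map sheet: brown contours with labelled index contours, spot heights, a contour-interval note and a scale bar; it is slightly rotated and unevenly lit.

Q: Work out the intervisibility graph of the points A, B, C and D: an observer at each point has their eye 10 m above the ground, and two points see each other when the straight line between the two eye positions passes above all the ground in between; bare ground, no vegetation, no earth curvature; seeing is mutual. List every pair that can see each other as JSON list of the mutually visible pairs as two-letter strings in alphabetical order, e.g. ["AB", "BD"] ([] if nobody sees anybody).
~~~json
["AC", "CD"]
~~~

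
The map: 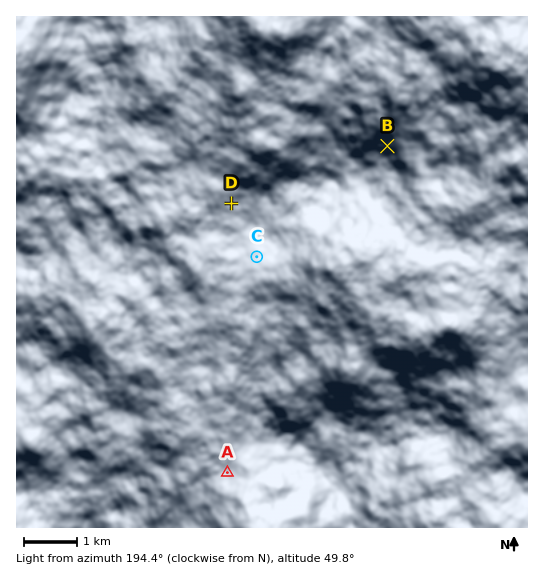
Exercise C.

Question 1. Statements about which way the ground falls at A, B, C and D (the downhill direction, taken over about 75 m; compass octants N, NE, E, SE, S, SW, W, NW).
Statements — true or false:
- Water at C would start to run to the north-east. false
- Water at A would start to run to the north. false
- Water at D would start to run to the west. true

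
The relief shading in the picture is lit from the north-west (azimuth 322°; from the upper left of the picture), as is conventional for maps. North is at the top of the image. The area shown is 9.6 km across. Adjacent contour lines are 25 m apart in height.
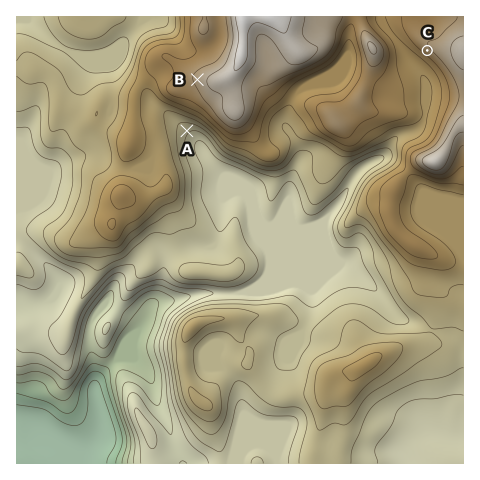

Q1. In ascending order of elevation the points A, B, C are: A C B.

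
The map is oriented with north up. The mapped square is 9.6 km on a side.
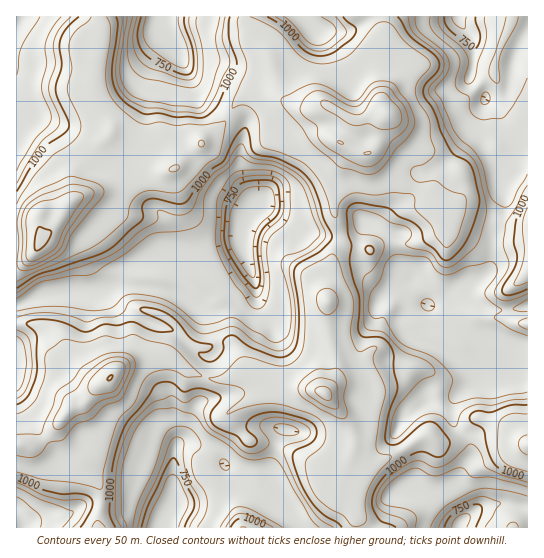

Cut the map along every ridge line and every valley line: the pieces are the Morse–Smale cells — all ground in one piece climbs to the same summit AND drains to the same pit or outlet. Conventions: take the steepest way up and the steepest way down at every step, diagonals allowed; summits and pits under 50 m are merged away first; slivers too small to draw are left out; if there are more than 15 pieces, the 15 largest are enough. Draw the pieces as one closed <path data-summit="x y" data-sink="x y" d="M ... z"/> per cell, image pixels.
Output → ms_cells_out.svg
<path data-summit="41 239" data-sink="242 239" d="M230 116l-12 13-28 23-17 17-22-21-21-11-19-5-18 18-16 21-2 10 0 16-10 10-9 18-10 10-5 0-4-11-21 1 0 78 5 1 22-11 60-2 18 17 10 7 50 20 9-6 6-7 3-14 2 3 0 14-9 20 11 11 6 1 5-2 5-9-8-31-4-4 11 0 9-6 26-27-10-29-2-16 15-30-12-18-4-15 0-20 4-13 0-11z"/><path data-summit="387 114" data-sink="458 17" d="M458 16l-85 0-2 2 16 24 16 15 2 4 0 6-22 31-2 7 6 10-6 8-6 26-6 4-7 0-9-5-10 18-3 16-7 19 0 9 8 27 16-5 8-12 17 8 12 3 2 2-3 6 2 4 16 1 31-12 6-6-1-7 8-7 10 0 14 5 14 2 10-20-3-20-39 6-7-2-9-12 3-12 24-28 13-32-2-9-14-12 4-13 0-24-12-16z"/><path data-summit="110 378" data-sink="173 503" d="M161 353l-19 3-21 11-15 14-8 4-15 18-9 2-15 20 4 16 11 14 11 7 7 15 8 10 1 19-4 15 2 7 62 0 12-25 2-8-3-24 3-22 8-11 6-19 12-20 4-21-18-7-16-14z"/><path data-summit="41 239" data-sink="22 17" d="M99 16l-83 1 0 206 21 1 5 12 14-11 9-18 8-8 3-24 7-12 29-32-3-10-14-24-2-8 3-31 5-23z"/><path data-summit="325 393" data-sink="173 503" d="M251 371l-29 9-16-3-5 22-5 7-9 24-10 15 6-2 10 1 30 19 1-9 3-4 20-21 7-2 27 1 2 2-15 43 8 30 8 6 17 19 54 0 0-31-4-8-10-6 0-5 14-31 0-9-4-13-28-33-30-7z"/><path data-summit="387 114" data-sink="242 239" d="M271 91l-12 0-16 5-10 10-4 8 15 12 0 11-4 13 0 20 4 15 13 19 4 0 29 24 7 3 12 0 13 5 17 1 1-7-7-20 0-9 7-19 3-16 10-18 9 5 7 0 6-4 6-26 6-9-9-2-23 8-29-16-11 4-21-3z"/><path data-summit="41 239" data-sink="171 43" d="M159 16l-59 1 1 18-5 23-3 31 2 8 14 24 3 10 39 17 22 21 17-17 28-23 10-11 0-3-31-20-14-34-23-32z"/><path data-summit="387 114" data-sink="314 29" d="M302 16l-58 1 0 4 9 16 19 24 8 33 14 11 21 3 11-4 29 16 23-8 8 1-5-7 0-9 6-31 0-25-14-20-4-2-15 10-19 3-18-1z"/><path data-summit="325 393" data-sink="427 305" d="M413 280l-22 9-12 12-7 21-11 11-10 4-10 0-10 4 5 21 0 11-7 14 14-8 19-7 7 0 4 5 6 12-2 9-7 9-19 6-10 0 12 18 0 20 14 12 11 0 20-10 10-7-11-13 2-8 8-12 18-11 0-4-14-10-11-14 0-9 12-26 6 0 8 2 1-8 4-10 0-13-12-16z"/><path data-summit="110 378" data-sink="242 239" d="M103 291l-50 1-14 3-23 10 0 18 18 1 13 5 13 12 8 14 22 22 7 4 10-1 18-16 26-11 15 2 21 16 18 6 2-2 2-17-10-5-7-8 9-20 0-14-2-3-3 14-6 7-9 6-50-20-10-7z"/><path data-summit="325 393" data-sink="242 239" d="M254 279l-27 26-9 6-11 0 4 4 8 32-2 4-8 7-4 19 17 3 29-9 42 14 30 7 22 21 6 0 19-6 7-9 2-9-6-12-4-5-7 0-19 7-18 12 7-8 4-10 0-11-5-21-22 2-22-6-16-16-10-14-4-8z"/><path data-summit="327 301" data-sink="242 239" d="M261 204l-4 0-5 5-8 16-3 8 0 10 14 36 2 20 4 8 10 14 16 16 6 3 16 3 21-3-2-13 0-40 3-24 2-9 7-11 0-5-18-2-13-5-16-2z"/><path data-summit="387 114" data-sink="171 43" d="M243 16l-83 1 0 12 23 32 14 34 32 21 4-10 16-13 22-2 10 6 2 0-6-11-5-25-19-24z"/><path data-summit="110 378" data-sink="22 527" d="M58 424l-16 17-7 4-5 2-14-2 0 68 7 9 0 6 75 0-1-7 4-15-1-19-8-10-7-15-11-7-11-14z"/><path data-summit="110 378" data-sink="17 361" d="M34 324l-18 1 0 118 14 4 12-6 32-36 9-2 11-14 10-7-7-1-7-4-22-22-8-14-7-8z"/>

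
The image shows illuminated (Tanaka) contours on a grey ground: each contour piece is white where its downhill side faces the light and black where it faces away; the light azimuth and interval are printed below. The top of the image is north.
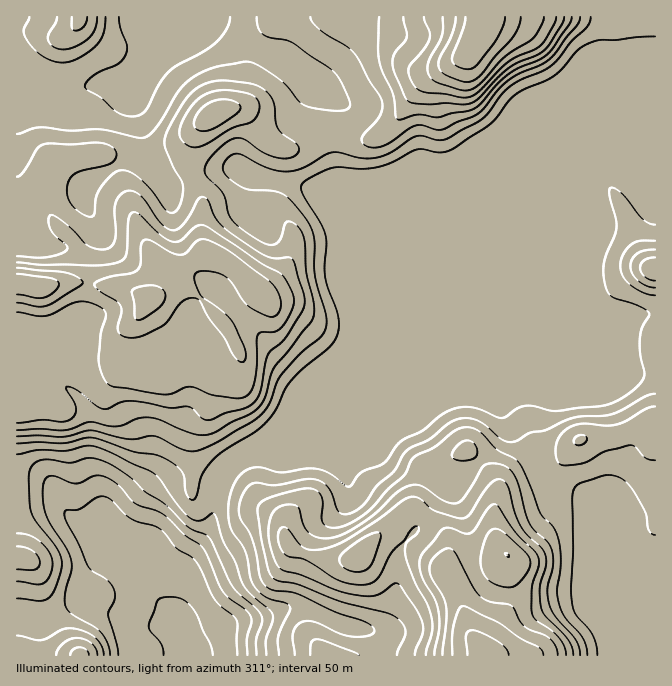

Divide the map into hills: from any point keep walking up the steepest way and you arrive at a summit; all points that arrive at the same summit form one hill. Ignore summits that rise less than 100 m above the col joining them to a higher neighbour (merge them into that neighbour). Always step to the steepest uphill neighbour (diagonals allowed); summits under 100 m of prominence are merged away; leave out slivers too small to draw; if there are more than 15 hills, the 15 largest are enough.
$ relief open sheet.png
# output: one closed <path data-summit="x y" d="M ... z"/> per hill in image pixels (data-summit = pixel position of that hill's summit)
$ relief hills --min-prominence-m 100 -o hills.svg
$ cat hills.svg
<path data-summit="485 655" d="M655 314l-20 2-26 20-84 35-20-2-48 15-155 65-10 2-35-2-23 12-8 7-7 12-10 48-6 12-12 14-7 16-1 17-5 13 0 12 3 8 0 12 5 22 3 2 466 0z"/><path data-summit="37 287" d="M107 84l-13 0-29 9-49-1 0 383 24 3 7 3 6 6 8 16 11 15 15 6 18 4 21 39 52 51 2 6-2-24 5-13 3-23 23-36 4-10 3-28 10-22 13-10 25-10 19-20 15-23 22-22 20-12 22-8 7-8 5-12 0-16-5-14 0-35-23-55-21-30-35-10-30-5-21-10-35 5-37 13-19-28-9-41-6-15 0-9z"/><path data-summit="477 35" d="M655 16l-456 1 68 36 21 16 12 14 18 6 13 8 2 3-2 43 5 35 3 14 30 71 0 49 5 15 1 16 79-81 47-114 9-10 8-5 49-2 18-5 25 0 7 3 39-1z"/><path data-summit="655 268" d="M610 126l-25 0-18 5-49 2-8 5-9 10-45 109 1 2 55-56 5-2 37 2 19 19 8 11 2 7-10 18-12 12-16 23-227 93-20 19-15 23-22 20 11 3 30-2 155-65 48-15 20 2 84-35 26-20 20-2 1-184-39-1z"/><path data-summit="215 113" d="M199 16l-11 1 1 3-1 5-30 27-25 40 0 10 6 15 5 30 7 18 16 21 37-13 35-5 21 10 30 5 35 10 21 30 22 55 1-15-3-10-28-66-7-44 0-30 2-1-2-15-13-8-18-6-12-14-21-16z"/><path data-summit="80 17" d="M187 16l-170 0-1 74 49 3 29-9 13 0 20 9 5 0 26-41 30-27 1-5z"/><path data-summit="17 558" d="M58 504l-13 0-29 6 1 109 25 2 42-20-3-9 7-15 14-16 16-7-13-26-28-7z"/><path data-summit="80 655" d="M84 601l-42 20-25-2-1 36 172 0-5-20-6-7-15-4-15 0-27-10-23-5z"/>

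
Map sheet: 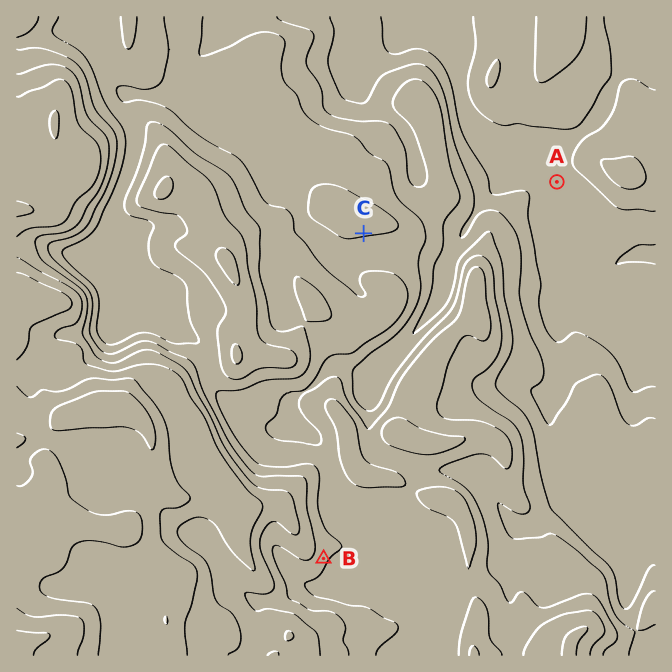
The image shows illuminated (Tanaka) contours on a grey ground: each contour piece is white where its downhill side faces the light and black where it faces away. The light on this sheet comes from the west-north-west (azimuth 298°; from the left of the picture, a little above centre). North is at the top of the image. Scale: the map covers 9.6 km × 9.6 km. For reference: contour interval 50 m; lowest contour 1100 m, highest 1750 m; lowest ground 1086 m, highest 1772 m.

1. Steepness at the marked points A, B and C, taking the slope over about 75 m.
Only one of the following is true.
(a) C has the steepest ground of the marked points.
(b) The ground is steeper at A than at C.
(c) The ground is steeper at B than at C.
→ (c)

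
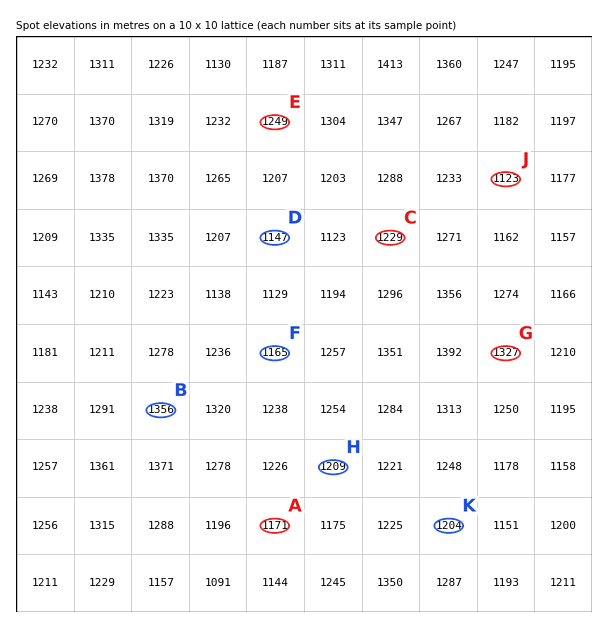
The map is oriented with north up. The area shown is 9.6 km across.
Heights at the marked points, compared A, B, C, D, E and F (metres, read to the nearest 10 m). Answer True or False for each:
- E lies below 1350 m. True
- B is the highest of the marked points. True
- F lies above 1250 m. False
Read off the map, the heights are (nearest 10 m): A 1170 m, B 1360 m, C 1230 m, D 1150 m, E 1250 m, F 1170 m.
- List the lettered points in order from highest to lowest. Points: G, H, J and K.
G H K J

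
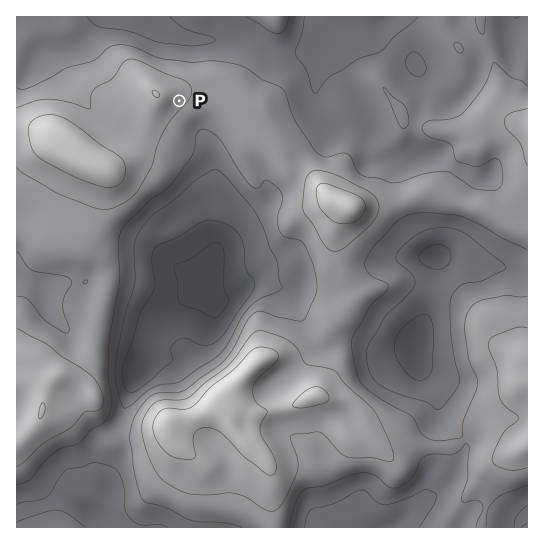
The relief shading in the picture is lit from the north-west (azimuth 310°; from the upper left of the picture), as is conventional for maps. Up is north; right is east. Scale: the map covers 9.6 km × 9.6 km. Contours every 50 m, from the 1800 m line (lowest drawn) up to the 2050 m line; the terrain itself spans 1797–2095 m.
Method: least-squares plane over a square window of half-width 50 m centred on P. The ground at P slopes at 5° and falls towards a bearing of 120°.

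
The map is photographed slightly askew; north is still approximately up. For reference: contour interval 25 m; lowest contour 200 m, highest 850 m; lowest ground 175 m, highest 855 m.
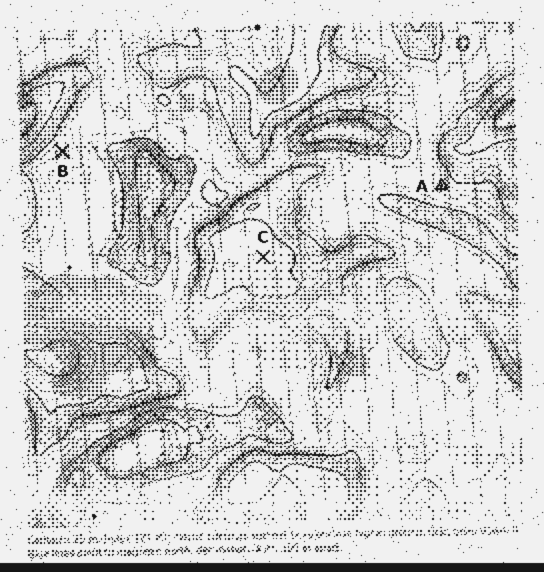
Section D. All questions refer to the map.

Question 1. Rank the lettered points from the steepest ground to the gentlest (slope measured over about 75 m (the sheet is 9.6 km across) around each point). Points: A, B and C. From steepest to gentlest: A B C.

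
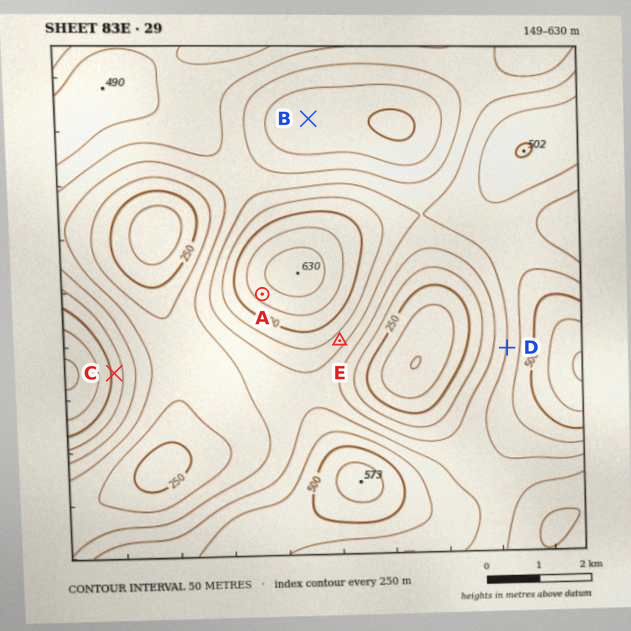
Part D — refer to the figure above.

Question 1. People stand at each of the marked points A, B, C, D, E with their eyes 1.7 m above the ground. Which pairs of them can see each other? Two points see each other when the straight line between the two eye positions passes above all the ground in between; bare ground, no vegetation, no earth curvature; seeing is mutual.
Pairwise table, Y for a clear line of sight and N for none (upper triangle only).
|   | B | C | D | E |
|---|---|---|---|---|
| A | N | Y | N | N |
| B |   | N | N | N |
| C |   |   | Y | N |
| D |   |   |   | Y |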